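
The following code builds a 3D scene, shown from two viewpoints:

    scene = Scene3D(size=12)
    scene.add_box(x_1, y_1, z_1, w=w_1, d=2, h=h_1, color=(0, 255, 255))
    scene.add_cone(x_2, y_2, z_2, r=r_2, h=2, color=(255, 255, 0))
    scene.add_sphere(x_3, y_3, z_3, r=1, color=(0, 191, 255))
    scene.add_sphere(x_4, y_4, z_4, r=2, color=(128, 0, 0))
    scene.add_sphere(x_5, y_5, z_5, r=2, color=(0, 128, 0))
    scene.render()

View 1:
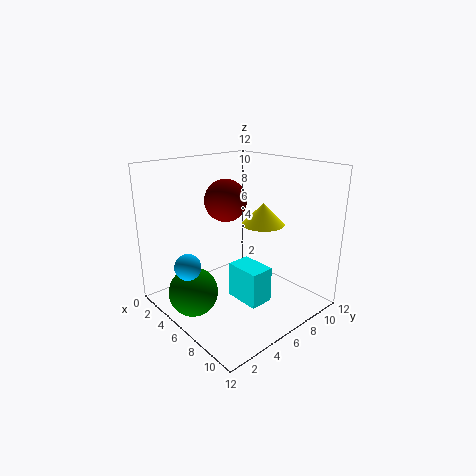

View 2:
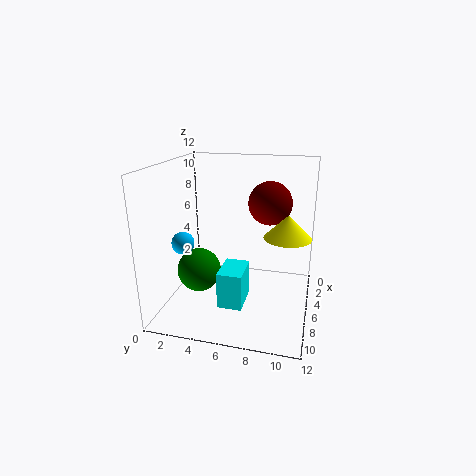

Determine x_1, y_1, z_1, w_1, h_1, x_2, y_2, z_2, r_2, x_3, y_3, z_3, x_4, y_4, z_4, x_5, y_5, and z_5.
x_1 = 6, y_1 = 5, z_1 = 1, w_1 = 3, h_1 = 3, x_2 = 5, y_2 = 10, z_2 = 6, r_2 = 2, x_3 = 6, y_3 = 1, z_3 = 5, x_4 = 2, y_4 = 8, z_4 = 8, x_5 = 5, y_5 = 2, z_5 = 2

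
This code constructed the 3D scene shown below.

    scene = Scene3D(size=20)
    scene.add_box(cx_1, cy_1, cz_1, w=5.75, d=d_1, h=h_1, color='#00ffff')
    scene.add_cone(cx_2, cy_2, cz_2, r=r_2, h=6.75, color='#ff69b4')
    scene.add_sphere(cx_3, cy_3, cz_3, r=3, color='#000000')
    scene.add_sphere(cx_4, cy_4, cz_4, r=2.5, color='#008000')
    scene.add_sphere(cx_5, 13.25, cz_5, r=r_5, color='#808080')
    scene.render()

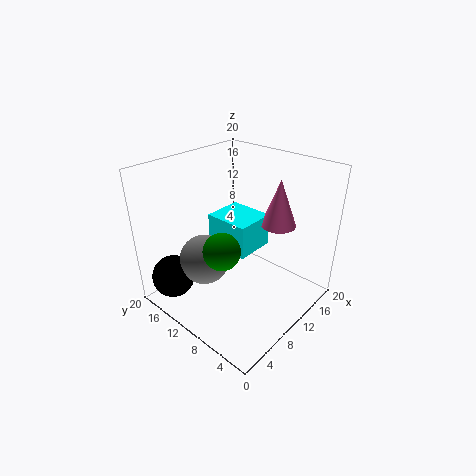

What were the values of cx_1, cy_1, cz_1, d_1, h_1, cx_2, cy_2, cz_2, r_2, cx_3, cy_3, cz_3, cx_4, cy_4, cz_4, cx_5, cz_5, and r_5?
cx_1 = 9.25
cy_1 = 8.5
cz_1 = 7.5
d_1 = 6.5
h_1 = 4.75
cx_2 = 15.25
cy_2 = 7
cz_2 = 11
r_2 = 2.5
cx_3 = 3
cy_3 = 16.25
cz_3 = 4.25
cx_4 = 6.25
cy_4 = 9.5
cz_4 = 9.75
cx_5 = 6.5
cz_5 = 6.75
r_5 = 3.5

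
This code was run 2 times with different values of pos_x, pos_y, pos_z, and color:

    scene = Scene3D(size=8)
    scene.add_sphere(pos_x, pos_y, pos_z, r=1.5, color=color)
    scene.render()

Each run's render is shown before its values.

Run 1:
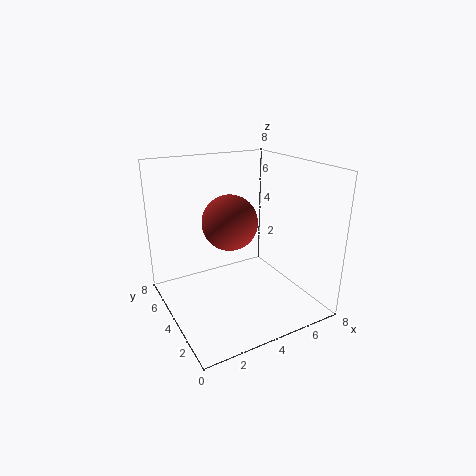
pos_x = 3.5
pos_y = 4
pos_z = 5
color = 'brown'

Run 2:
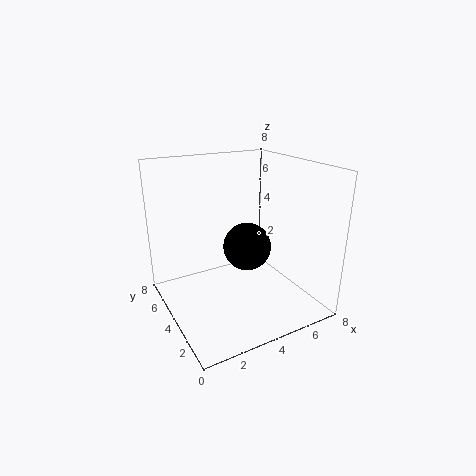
pos_x = 5.5
pos_y = 5.5
pos_z = 2.5
color = 'black'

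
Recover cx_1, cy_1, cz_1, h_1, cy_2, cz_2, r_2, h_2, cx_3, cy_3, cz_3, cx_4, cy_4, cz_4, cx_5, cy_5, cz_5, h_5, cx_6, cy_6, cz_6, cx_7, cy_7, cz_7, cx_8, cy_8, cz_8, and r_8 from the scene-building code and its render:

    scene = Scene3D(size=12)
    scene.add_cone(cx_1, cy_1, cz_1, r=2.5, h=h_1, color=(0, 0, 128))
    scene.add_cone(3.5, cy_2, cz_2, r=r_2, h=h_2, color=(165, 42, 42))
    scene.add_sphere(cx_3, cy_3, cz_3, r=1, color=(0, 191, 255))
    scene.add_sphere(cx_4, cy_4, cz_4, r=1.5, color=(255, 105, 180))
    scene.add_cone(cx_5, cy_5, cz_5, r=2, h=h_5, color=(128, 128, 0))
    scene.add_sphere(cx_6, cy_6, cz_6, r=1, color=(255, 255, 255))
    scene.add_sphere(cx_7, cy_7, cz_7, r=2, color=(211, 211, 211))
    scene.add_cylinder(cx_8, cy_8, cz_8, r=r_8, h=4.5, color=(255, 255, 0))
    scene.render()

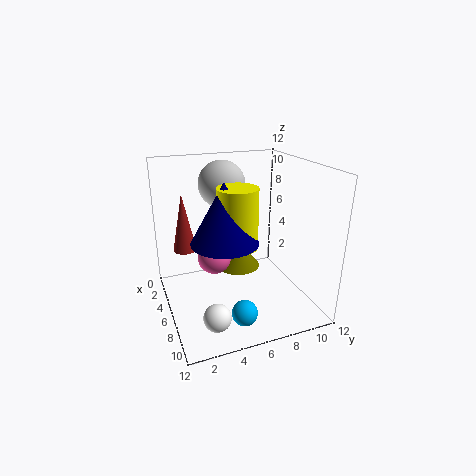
cx_1 = 8.5; cy_1 = 4; cz_1 = 7; h_1 = 4.5; cy_2 = 2; cz_2 = 4.5; r_2 = 1; h_2 = 5; cx_3 = 10; cy_3 = 5; cz_3 = 1.5; cx_4 = 4; cy_4 = 4.5; cz_4 = 3.5; cx_5 = 3.5; cy_5 = 7; cz_5 = 2; h_5 = 2.5; cx_6 = 11; cy_6 = 2.5; cz_6 = 2.5; cx_7 = 3.5; cy_7 = 5.5; cz_7 = 10; cx_8 = 8.5; cy_8 = 5; cz_8 = 6.5; r_8 = 1.5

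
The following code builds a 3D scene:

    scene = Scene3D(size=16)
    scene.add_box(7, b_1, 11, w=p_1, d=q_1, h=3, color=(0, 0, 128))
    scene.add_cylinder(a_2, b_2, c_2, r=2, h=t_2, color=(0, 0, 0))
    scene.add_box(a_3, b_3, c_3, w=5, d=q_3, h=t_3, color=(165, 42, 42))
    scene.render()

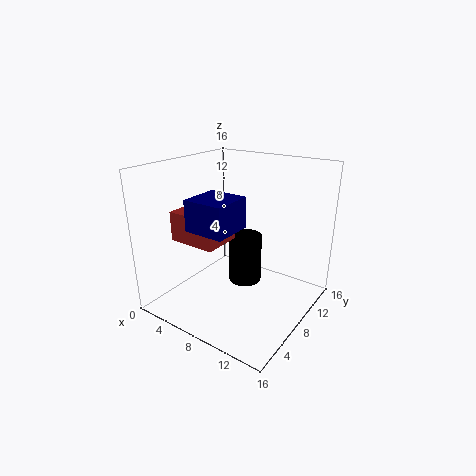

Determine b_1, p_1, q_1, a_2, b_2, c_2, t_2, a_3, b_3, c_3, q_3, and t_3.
b_1 = 1, p_1 = 4, q_1 = 4, a_2 = 7, b_2 = 11, c_2 = 1, t_2 = 6, a_3 = 4, b_3 = 2, c_3 = 9, q_3 = 4, t_3 = 3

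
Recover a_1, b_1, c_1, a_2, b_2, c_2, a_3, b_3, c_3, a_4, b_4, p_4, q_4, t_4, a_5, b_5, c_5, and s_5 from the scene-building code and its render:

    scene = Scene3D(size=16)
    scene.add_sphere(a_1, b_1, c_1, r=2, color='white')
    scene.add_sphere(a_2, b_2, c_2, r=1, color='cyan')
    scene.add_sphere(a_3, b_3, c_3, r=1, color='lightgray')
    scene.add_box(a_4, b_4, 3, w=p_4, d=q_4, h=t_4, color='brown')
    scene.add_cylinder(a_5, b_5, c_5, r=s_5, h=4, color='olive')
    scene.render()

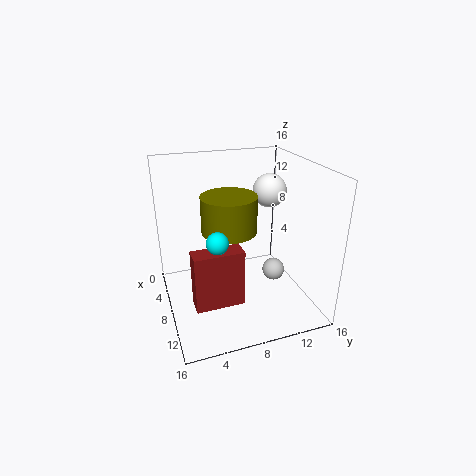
a_1 = 5, b_1 = 13, c_1 = 12, a_2 = 14, b_2 = 4, c_2 = 11, a_3 = 15, b_3 = 9, c_3 = 8, a_4 = 11, b_4 = 2, p_4 = 2, q_4 = 5, t_4 = 6, a_5 = 8, b_5 = 7, c_5 = 9, s_5 = 3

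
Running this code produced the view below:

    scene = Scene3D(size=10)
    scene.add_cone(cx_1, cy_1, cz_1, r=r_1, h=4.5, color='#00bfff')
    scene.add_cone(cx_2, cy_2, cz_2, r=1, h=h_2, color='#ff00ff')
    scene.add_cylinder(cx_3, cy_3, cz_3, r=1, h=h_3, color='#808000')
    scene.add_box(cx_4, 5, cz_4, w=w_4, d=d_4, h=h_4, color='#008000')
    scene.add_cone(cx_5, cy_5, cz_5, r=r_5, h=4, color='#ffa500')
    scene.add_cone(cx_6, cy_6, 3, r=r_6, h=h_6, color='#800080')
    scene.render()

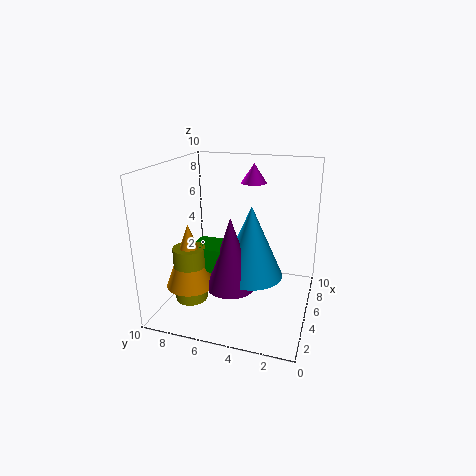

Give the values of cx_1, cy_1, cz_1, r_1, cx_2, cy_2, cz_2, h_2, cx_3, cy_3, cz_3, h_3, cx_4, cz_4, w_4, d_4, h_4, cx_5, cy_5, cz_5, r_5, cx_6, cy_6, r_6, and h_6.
cx_1 = 3
cy_1 = 3.5
cz_1 = 3.5
r_1 = 2
cx_2 = 9
cy_2 = 5
cz_2 = 8
h_2 = 1.5
cx_3 = 1.5
cy_3 = 7
cz_3 = 2
h_3 = 3.5
cx_4 = 1.5
cz_4 = 4
w_4 = 2
d_4 = 2
h_4 = 1.5
cx_5 = 1.5
cy_5 = 7
cz_5 = 3
r_5 = 1.5
cx_6 = 2
cy_6 = 4.5
r_6 = 1.5
h_6 = 4.5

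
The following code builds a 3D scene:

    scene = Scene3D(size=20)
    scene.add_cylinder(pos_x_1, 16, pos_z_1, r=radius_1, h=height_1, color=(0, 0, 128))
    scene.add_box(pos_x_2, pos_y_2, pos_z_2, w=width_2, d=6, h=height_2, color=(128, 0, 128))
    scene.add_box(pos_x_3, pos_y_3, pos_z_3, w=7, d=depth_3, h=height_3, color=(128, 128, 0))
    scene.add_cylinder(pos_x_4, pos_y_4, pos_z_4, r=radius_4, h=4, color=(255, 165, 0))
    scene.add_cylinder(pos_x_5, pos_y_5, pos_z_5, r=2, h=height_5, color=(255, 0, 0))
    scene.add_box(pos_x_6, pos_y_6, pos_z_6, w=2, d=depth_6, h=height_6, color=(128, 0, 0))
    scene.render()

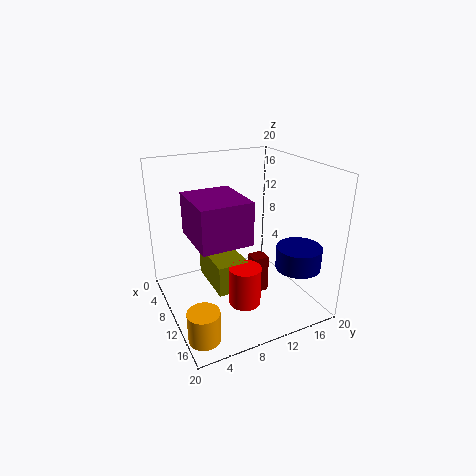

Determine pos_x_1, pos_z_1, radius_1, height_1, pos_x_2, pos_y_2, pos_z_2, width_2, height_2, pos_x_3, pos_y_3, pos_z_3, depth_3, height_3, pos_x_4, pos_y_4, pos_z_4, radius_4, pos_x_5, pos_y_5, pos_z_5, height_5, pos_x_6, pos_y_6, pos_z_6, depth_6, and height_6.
pos_x_1 = 16, pos_z_1 = 7, radius_1 = 3, height_1 = 3, pos_x_2 = 11, pos_y_2 = 2, pos_z_2 = 13, width_2 = 7, height_2 = 5, pos_x_3 = 8, pos_y_3 = 5, pos_z_3 = 5, depth_3 = 4, height_3 = 4, pos_x_4 = 17, pos_y_4 = 2, pos_z_4 = 1, radius_4 = 2, pos_x_5 = 16, pos_y_5 = 8, pos_z_5 = 4, height_5 = 5, pos_x_6 = 13, pos_y_6 = 10, pos_z_6 = 4, depth_6 = 2, height_6 = 5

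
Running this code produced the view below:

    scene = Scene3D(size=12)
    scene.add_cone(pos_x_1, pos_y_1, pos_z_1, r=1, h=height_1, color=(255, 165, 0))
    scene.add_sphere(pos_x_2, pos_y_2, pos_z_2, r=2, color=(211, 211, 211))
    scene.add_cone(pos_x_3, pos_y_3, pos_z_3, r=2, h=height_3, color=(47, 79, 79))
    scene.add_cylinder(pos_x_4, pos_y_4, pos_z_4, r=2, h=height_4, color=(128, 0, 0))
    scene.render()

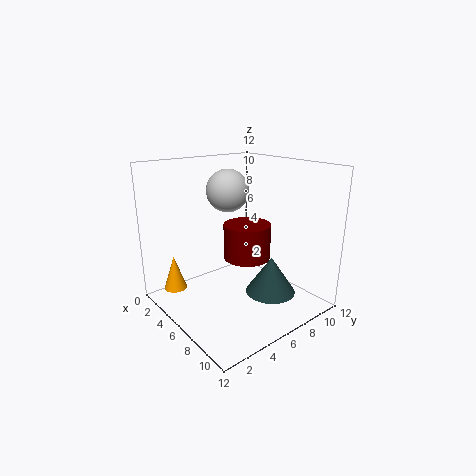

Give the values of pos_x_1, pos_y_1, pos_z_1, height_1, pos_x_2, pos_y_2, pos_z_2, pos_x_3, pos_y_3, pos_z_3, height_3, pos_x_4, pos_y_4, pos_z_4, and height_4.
pos_x_1 = 2; pos_y_1 = 2; pos_z_1 = 1; height_1 = 3; pos_x_2 = 2; pos_y_2 = 8; pos_z_2 = 9; pos_x_3 = 9; pos_y_3 = 7; pos_z_3 = 2; height_3 = 3; pos_x_4 = 6; pos_y_4 = 7; pos_z_4 = 4; height_4 = 3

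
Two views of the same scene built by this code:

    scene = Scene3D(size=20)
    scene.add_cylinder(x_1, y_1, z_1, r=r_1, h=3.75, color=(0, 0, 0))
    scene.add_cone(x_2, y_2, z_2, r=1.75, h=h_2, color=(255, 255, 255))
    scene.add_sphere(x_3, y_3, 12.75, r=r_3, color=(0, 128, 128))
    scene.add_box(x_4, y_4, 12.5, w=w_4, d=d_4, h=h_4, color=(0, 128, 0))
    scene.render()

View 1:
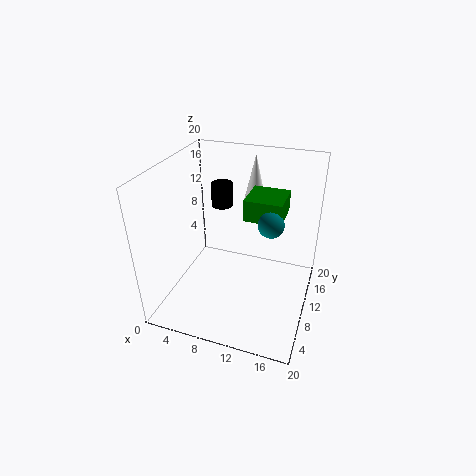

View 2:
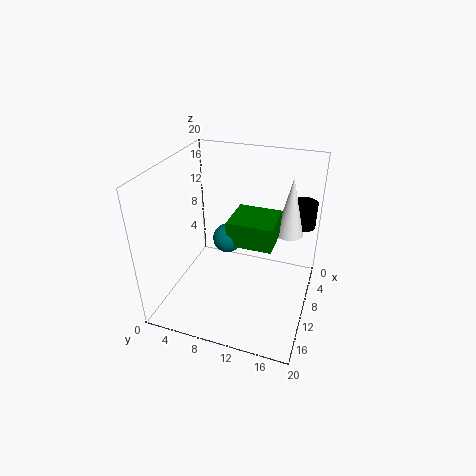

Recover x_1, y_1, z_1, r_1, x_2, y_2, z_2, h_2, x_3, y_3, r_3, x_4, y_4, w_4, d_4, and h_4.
x_1 = 4.5, y_1 = 18, z_1 = 10.5, r_1 = 1.75, x_2 = 10.25, y_2 = 17, z_2 = 12.25, h_2 = 7.5, x_3 = 14.5, y_3 = 10.25, r_3 = 1.75, x_4 = 10.5, y_4 = 10.5, w_4 = 5.25, d_4 = 5.5, h_4 = 3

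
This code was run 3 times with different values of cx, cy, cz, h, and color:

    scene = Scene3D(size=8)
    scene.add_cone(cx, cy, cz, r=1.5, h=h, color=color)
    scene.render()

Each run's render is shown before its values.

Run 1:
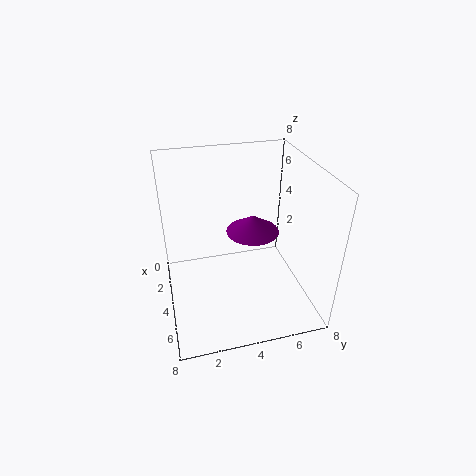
cx = 3.5; cy = 5; cz = 4; h = 1; color = 'purple'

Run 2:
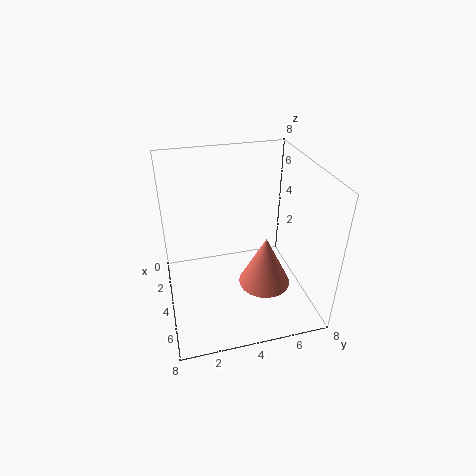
cx = 4.5; cy = 5.5; cz = 1; h = 3; color = 'salmon'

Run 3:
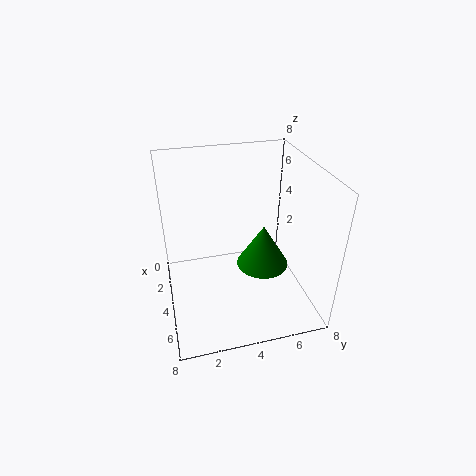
cx = 4; cy = 5.5; cz = 2; h = 2.5; color = 'green'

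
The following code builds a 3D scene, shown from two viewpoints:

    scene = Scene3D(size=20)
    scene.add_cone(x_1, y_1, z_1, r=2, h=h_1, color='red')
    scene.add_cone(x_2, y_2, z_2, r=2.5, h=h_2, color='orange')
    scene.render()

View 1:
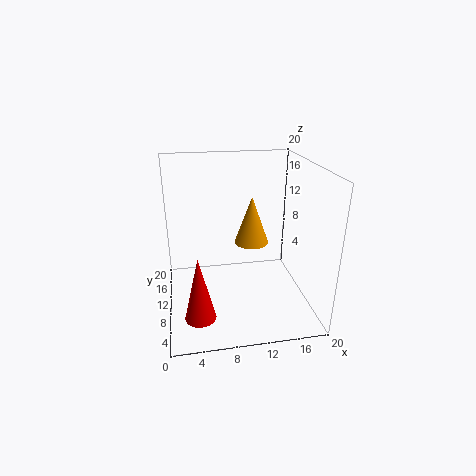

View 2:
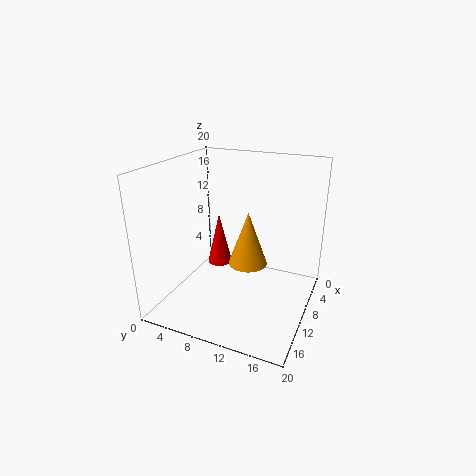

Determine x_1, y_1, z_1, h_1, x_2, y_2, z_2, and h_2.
x_1 = 4, y_1 = 4, z_1 = 2, h_1 = 8.5, x_2 = 12.5, y_2 = 12.5, z_2 = 8, h_2 = 7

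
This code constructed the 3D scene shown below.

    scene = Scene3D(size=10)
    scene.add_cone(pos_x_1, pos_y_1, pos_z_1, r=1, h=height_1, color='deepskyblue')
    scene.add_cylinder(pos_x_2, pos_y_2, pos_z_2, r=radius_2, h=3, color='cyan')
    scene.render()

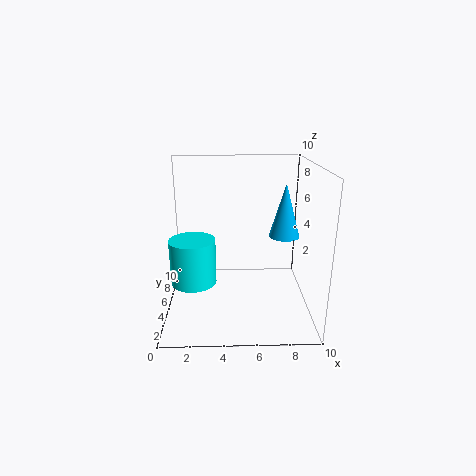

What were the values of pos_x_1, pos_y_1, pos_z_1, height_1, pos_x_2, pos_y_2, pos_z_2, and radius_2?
pos_x_1 = 8
pos_y_1 = 4
pos_z_1 = 5.5
height_1 = 3.5
pos_x_2 = 2
pos_y_2 = 3.5
pos_z_2 = 2.5
radius_2 = 1.5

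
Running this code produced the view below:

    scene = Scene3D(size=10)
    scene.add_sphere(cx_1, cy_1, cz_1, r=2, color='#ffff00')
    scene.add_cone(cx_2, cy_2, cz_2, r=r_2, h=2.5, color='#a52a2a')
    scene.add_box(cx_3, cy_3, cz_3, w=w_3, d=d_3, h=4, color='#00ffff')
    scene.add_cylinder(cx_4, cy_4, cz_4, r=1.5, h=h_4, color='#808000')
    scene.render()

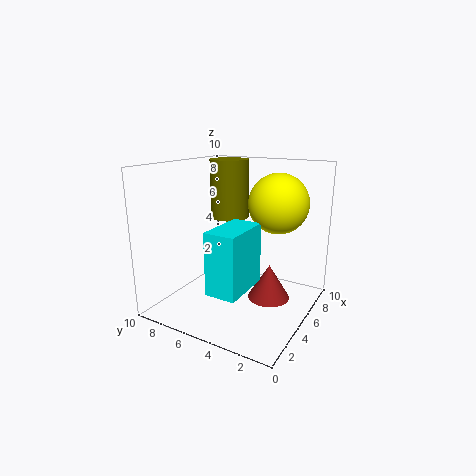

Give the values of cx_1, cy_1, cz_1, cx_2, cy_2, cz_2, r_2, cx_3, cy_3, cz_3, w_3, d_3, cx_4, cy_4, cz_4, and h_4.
cx_1 = 6; cy_1 = 2.5; cz_1 = 7.5; cx_2 = 6; cy_2 = 3; cz_2 = 0.5; r_2 = 1.5; cx_3 = 1; cy_3 = 3; cz_3 = 2.5; w_3 = 3.5; d_3 = 2; cx_4 = 8; cy_4 = 7.5; cz_4 = 5.5; h_4 = 4.5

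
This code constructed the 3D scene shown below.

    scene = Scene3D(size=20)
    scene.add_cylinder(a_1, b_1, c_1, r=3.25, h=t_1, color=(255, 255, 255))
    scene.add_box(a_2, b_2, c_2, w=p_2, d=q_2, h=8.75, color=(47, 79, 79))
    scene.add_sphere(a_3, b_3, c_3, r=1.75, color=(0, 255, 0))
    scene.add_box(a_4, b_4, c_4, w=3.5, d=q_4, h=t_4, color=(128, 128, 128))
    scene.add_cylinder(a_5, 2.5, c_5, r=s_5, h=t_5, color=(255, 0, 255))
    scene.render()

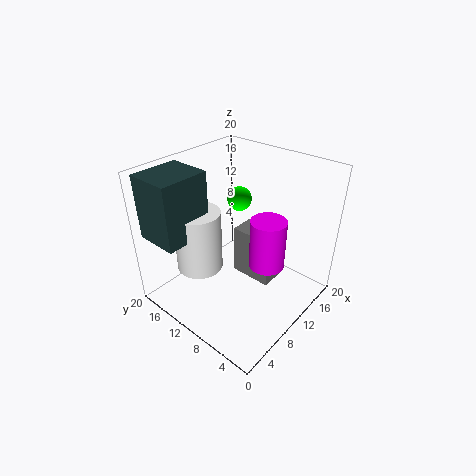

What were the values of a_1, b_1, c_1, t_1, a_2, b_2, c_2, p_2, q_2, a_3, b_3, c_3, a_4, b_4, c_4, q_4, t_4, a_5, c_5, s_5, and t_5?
a_1 = 6.5; b_1 = 14.25; c_1 = 5.25; t_1 = 8.75; a_2 = 0.75; b_2 = 13; c_2 = 11; p_2 = 6.75; q_2 = 6; a_3 = 13.25; b_3 = 12.5; c_3 = 14; a_4 = 9.75; b_4 = 4.75; c_4 = 4.5; q_4 = 5.75; t_4 = 7; a_5 = 6.25; c_5 = 11.5; s_5 = 2; t_5 = 5.75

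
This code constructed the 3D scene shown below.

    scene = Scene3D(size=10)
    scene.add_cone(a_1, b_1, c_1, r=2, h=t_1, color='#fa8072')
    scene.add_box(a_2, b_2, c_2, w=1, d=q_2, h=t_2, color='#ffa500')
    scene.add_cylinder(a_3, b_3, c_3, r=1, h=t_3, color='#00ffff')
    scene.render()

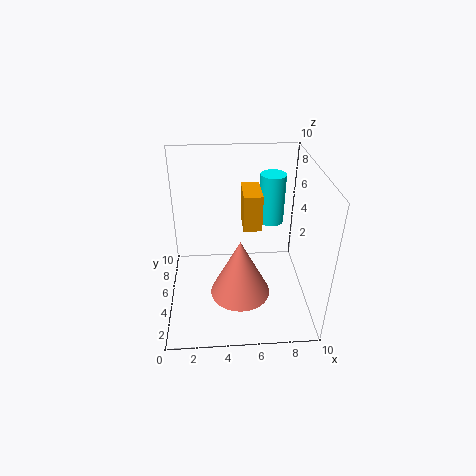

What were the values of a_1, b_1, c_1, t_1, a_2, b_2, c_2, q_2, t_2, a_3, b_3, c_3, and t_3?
a_1 = 5; b_1 = 3; c_1 = 2; t_1 = 4; a_2 = 5; b_2 = 1; c_2 = 8; q_2 = 2; t_2 = 2; a_3 = 8; b_3 = 9; c_3 = 4; t_3 = 4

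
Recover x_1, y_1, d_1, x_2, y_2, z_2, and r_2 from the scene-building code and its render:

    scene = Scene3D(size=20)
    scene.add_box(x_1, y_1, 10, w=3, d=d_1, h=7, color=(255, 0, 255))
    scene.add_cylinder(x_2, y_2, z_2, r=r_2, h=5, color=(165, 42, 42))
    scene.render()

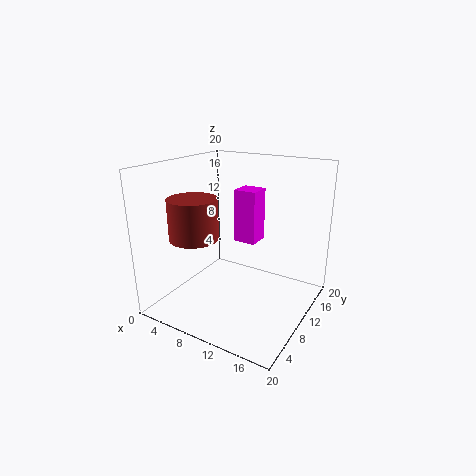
x_1 = 10
y_1 = 9
d_1 = 3
x_2 = 8
y_2 = 3
z_2 = 12
r_2 = 3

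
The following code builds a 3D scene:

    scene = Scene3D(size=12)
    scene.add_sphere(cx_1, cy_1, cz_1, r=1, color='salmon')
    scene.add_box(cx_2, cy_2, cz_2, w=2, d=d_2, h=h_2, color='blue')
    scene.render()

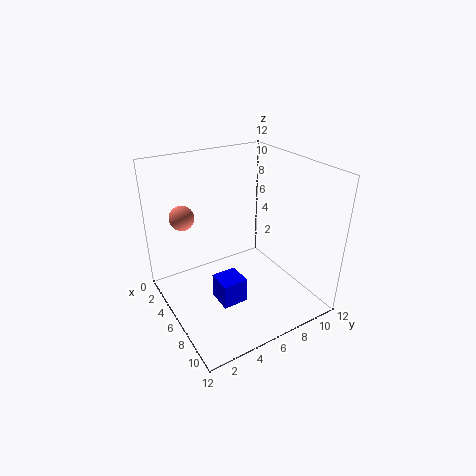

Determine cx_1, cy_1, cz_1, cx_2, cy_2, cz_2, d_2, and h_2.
cx_1 = 4; cy_1 = 2; cz_1 = 8; cx_2 = 7; cy_2 = 3; cz_2 = 2; d_2 = 2; h_2 = 2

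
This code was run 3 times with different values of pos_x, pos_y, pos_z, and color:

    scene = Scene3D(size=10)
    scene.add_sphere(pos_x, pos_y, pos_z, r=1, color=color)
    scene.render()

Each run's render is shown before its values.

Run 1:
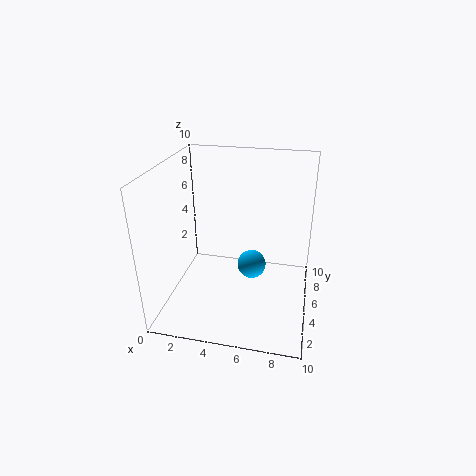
pos_x = 6
pos_y = 5
pos_z = 3
color = 'deepskyblue'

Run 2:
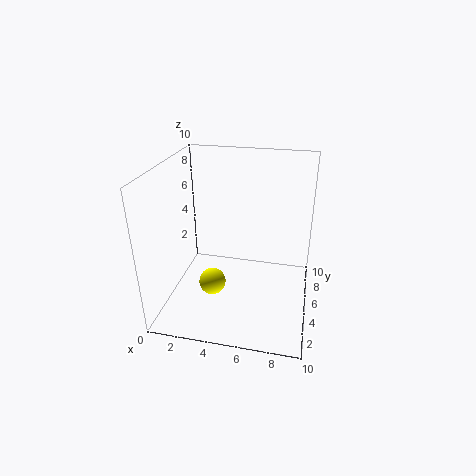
pos_x = 3
pos_y = 5
pos_z = 1
color = 'yellow'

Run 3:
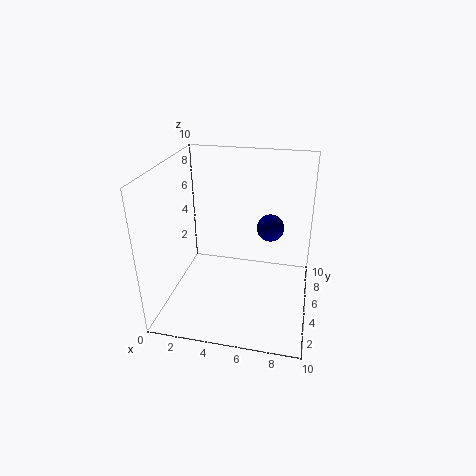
pos_x = 7
pos_y = 7
pos_z = 5
color = 'navy'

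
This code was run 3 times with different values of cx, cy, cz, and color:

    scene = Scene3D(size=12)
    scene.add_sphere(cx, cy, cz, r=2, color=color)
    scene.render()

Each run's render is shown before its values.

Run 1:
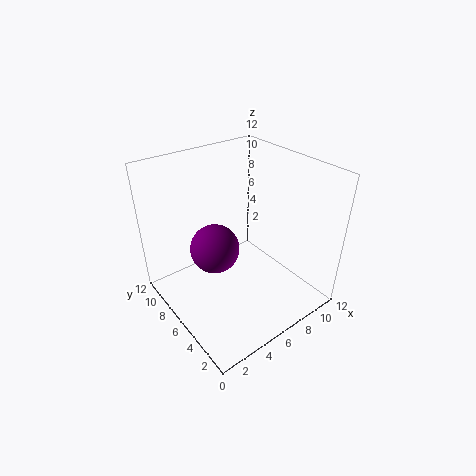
cx = 4, cy = 6.5, cz = 5.5, color = 'purple'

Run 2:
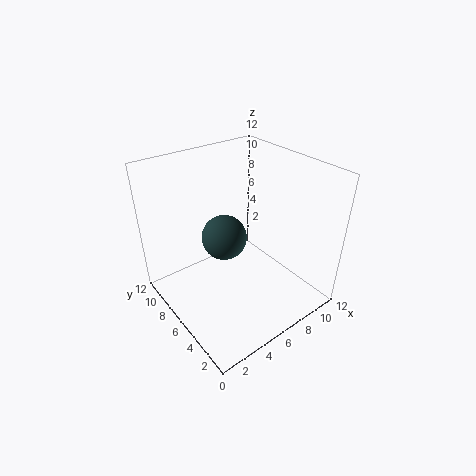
cx = 6, cy = 8, cz = 5, color = 'darkslategray'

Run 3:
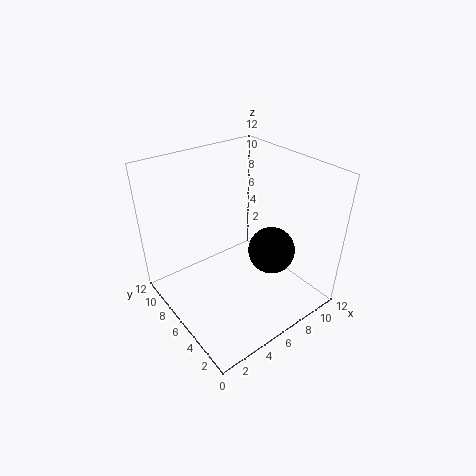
cx = 8.5, cy = 4.5, cz = 4.5, color = 'black'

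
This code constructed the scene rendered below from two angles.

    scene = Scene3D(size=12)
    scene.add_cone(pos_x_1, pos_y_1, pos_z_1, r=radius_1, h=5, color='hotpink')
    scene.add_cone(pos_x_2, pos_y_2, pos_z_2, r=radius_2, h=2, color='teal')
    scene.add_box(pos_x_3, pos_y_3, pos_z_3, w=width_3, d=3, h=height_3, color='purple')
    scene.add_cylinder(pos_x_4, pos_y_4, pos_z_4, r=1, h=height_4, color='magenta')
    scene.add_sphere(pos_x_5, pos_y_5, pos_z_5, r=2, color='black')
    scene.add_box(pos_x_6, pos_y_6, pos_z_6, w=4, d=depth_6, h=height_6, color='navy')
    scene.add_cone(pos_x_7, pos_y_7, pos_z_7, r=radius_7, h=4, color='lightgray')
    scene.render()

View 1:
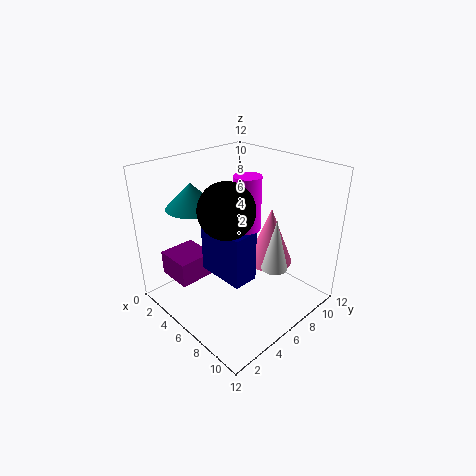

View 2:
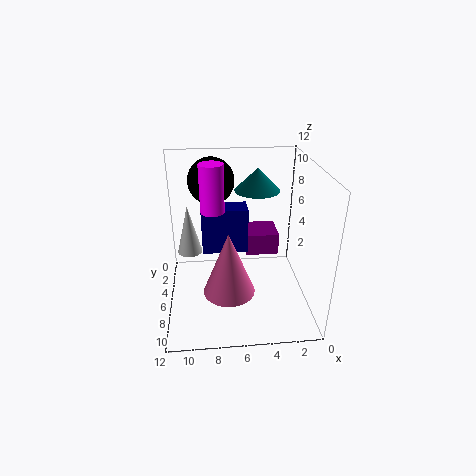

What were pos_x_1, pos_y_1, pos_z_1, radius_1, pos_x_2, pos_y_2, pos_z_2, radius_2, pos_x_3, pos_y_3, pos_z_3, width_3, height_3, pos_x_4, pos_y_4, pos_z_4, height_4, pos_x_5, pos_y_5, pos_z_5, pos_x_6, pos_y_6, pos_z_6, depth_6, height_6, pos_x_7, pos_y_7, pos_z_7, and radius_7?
pos_x_1 = 7; pos_y_1 = 9; pos_z_1 = 3; radius_1 = 2; pos_x_2 = 4; pos_y_2 = 3; pos_z_2 = 9; radius_2 = 2; pos_x_3 = 2; pos_y_3 = 1; pos_z_3 = 3; width_3 = 3; height_3 = 2; pos_x_4 = 8; pos_y_4 = 5; pos_z_4 = 8; height_4 = 4; pos_x_5 = 8; pos_y_5 = 3; pos_z_5 = 10; pos_x_6 = 5; pos_y_6 = 3; pos_z_6 = 4; depth_6 = 2; height_6 = 4; pos_x_7 = 10; pos_y_7 = 6; pos_z_7 = 5; radius_7 = 1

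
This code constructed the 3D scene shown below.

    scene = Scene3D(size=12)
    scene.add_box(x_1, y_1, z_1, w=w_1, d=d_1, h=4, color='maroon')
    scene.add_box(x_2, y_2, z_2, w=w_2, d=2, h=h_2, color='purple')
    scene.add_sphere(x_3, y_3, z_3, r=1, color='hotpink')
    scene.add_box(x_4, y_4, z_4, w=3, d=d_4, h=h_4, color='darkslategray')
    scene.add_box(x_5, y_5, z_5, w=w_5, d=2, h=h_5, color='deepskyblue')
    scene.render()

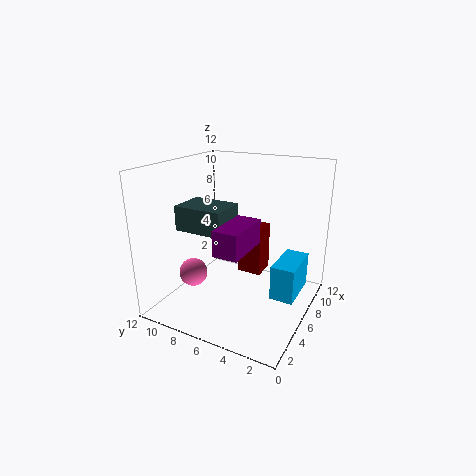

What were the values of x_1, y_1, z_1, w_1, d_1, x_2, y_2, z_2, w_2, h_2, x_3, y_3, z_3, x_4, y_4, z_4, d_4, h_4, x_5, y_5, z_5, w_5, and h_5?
x_1 = 6; y_1 = 4; z_1 = 3; w_1 = 2; d_1 = 2; x_2 = 2; y_2 = 4; z_2 = 6; w_2 = 4; h_2 = 2; x_3 = 1; y_3 = 7; z_3 = 5; x_4 = 3; y_4 = 6; z_4 = 7; d_4 = 4; h_4 = 2; x_5 = 6; y_5 = 1; z_5 = 1; w_5 = 4; h_5 = 3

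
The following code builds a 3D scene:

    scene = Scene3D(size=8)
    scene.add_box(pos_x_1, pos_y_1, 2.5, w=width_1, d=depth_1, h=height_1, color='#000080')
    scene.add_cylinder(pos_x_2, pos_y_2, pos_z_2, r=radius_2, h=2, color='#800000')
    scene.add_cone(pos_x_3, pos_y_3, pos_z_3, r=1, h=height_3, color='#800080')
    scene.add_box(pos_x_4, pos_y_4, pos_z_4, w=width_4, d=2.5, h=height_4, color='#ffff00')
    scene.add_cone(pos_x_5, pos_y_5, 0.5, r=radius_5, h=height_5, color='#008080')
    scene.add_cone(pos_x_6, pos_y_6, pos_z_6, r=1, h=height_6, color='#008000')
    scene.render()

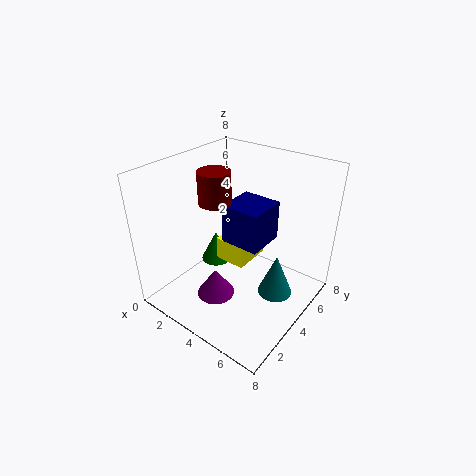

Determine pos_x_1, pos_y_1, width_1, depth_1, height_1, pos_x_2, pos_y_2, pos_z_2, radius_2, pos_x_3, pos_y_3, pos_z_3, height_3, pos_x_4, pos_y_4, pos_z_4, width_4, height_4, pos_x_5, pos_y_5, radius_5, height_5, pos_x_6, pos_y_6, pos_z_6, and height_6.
pos_x_1 = 2
pos_y_1 = 5
width_1 = 2.5
depth_1 = 2.5
height_1 = 2.5
pos_x_2 = 1.5
pos_y_2 = 5
pos_z_2 = 5
radius_2 = 1
pos_x_3 = 4
pos_y_3 = 2
pos_z_3 = 1.5
height_3 = 1.5
pos_x_4 = 1.5
pos_y_4 = 5
pos_z_4 = 1
width_4 = 2
height_4 = 1.5
pos_x_5 = 6
pos_y_5 = 5
radius_5 = 1
height_5 = 2.5
pos_x_6 = 1
pos_y_6 = 5.5
pos_z_6 = 0.5
height_6 = 2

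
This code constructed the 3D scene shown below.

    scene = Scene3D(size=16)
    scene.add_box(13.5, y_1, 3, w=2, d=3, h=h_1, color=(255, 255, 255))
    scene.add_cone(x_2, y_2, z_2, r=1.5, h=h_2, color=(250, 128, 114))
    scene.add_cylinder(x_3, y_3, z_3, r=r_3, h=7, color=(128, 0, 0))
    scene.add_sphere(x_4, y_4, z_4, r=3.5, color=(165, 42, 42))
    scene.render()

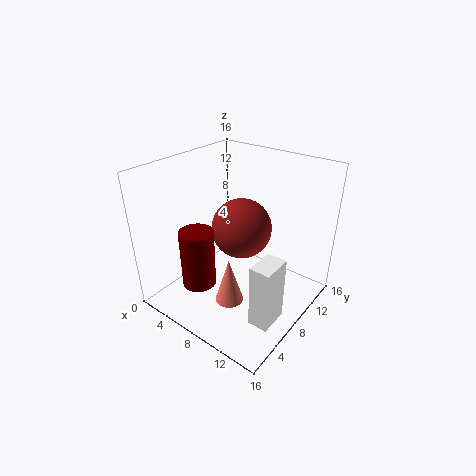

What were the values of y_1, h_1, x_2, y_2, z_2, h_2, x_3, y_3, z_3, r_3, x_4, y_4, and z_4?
y_1 = 2.5; h_1 = 6.5; x_2 = 9.5; y_2 = 4.5; z_2 = 2.5; h_2 = 5; x_3 = 4; y_3 = 5.5; z_3 = 1.5; r_3 = 2; x_4 = 7; y_4 = 10; z_4 = 8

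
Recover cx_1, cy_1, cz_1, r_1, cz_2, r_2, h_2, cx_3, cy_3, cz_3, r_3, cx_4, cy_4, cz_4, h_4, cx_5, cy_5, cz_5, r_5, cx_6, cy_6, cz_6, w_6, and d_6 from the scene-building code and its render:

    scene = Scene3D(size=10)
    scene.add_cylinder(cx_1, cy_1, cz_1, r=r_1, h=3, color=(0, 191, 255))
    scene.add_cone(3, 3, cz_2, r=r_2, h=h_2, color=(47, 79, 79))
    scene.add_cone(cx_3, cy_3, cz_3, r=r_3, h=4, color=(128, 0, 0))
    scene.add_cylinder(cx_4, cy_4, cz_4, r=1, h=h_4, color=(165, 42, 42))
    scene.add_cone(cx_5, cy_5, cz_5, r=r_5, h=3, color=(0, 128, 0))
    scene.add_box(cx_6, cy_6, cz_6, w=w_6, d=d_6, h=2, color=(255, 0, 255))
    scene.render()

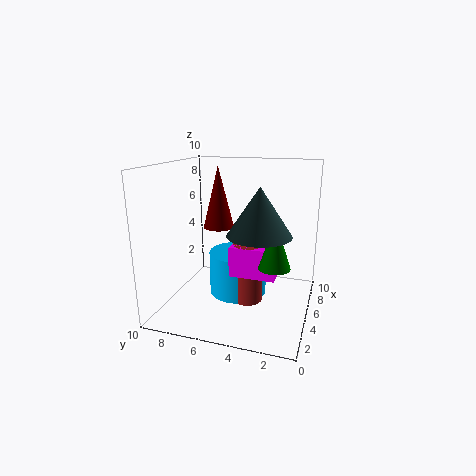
cx_1 = 5, cy_1 = 5, cz_1 = 1, r_1 = 2, cz_2 = 6, r_2 = 2, h_2 = 3, cx_3 = 4, cy_3 = 6, cz_3 = 6, r_3 = 1, cx_4 = 4, cy_4 = 4, cz_4 = 1, h_4 = 4, cx_5 = 3, cy_5 = 2, cz_5 = 4, r_5 = 1, cx_6 = 3, cy_6 = 2, cz_6 = 3, w_6 = 2, d_6 = 3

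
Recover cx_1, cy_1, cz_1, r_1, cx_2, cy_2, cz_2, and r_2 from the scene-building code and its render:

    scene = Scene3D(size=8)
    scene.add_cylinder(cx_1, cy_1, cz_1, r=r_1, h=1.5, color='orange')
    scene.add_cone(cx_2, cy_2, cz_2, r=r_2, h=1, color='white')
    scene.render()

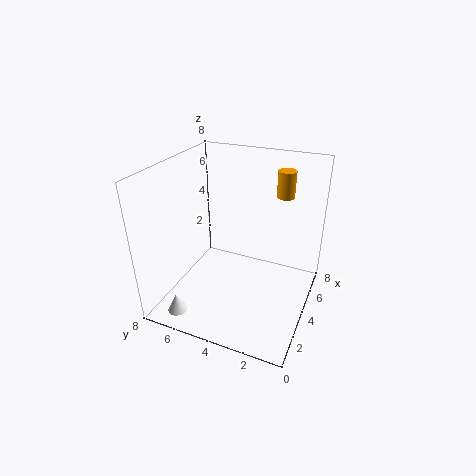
cx_1 = 6
cy_1 = 2
cz_1 = 6
r_1 = 0.5
cx_2 = 0.5
cy_2 = 6
cz_2 = 1
r_2 = 0.5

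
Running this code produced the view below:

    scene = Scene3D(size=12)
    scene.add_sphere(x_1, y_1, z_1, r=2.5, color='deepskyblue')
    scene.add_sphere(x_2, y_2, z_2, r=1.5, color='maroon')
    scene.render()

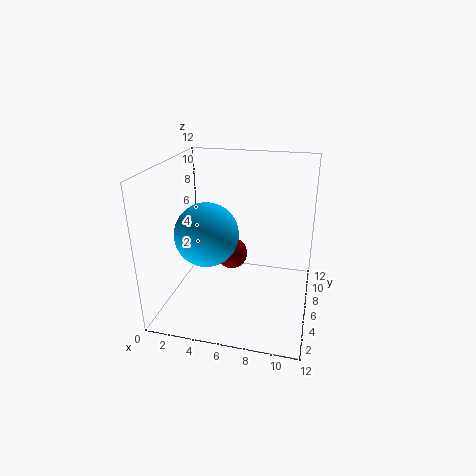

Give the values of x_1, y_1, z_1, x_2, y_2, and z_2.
x_1 = 4
y_1 = 4
z_1 = 7
x_2 = 4.5
y_2 = 9.5
z_2 = 2.5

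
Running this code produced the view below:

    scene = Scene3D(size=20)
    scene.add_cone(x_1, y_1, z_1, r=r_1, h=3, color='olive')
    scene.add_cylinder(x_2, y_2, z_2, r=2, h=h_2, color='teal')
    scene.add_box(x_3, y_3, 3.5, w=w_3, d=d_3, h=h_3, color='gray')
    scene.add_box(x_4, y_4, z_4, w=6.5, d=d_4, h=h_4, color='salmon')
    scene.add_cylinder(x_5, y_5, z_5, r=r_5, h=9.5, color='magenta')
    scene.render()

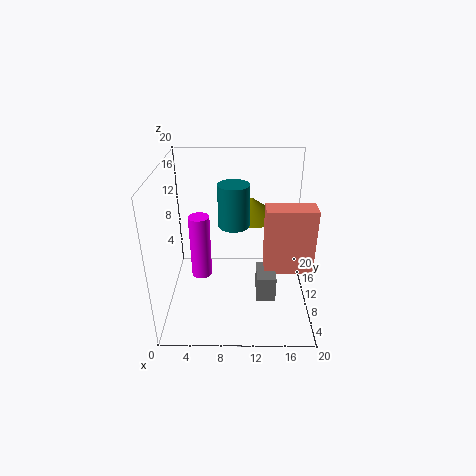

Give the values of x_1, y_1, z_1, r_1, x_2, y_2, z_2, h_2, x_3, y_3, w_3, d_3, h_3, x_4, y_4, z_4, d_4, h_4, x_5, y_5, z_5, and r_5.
x_1 = 12; y_1 = 15; z_1 = 11; r_1 = 4; x_2 = 9.5; y_2 = 8; z_2 = 13; h_2 = 5.5; x_3 = 12.5; y_3 = 4.5; w_3 = 2.5; d_3 = 4; h_3 = 3.5; x_4 = 13.5; y_4 = 6.5; z_4 = 6.5; d_4 = 3; h_4 = 9; x_5 = 4.5; y_5 = 11.5; z_5 = 3; r_5 = 1.5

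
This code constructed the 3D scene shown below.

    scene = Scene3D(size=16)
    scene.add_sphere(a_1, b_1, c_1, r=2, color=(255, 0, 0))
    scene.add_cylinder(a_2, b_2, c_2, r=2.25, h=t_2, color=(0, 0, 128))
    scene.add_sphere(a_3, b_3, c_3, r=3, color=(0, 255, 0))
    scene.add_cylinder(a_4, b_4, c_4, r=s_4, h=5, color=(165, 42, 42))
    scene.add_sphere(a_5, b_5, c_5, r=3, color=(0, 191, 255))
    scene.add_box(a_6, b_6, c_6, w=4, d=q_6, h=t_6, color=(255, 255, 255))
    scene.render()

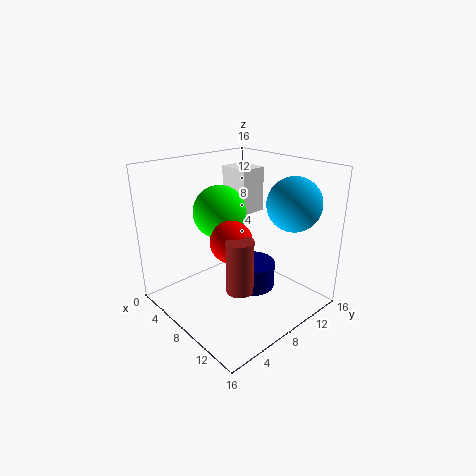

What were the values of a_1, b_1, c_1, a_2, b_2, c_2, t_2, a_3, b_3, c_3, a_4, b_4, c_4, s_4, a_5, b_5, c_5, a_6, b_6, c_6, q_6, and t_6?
a_1 = 11.5, b_1 = 4, c_1 = 10, a_2 = 12.25, b_2 = 6, c_2 = 5, t_2 = 2.5, a_3 = 5.5, b_3 = 7.5, c_3 = 10.5, a_4 = 13.5, b_4 = 3.25, c_4 = 6, s_4 = 1.25, a_5 = 11.75, b_5 = 12.75, c_5 = 11.75, a_6 = 1.25, b_6 = 11.5, c_6 = 9, q_6 = 3.25, t_6 = 5.5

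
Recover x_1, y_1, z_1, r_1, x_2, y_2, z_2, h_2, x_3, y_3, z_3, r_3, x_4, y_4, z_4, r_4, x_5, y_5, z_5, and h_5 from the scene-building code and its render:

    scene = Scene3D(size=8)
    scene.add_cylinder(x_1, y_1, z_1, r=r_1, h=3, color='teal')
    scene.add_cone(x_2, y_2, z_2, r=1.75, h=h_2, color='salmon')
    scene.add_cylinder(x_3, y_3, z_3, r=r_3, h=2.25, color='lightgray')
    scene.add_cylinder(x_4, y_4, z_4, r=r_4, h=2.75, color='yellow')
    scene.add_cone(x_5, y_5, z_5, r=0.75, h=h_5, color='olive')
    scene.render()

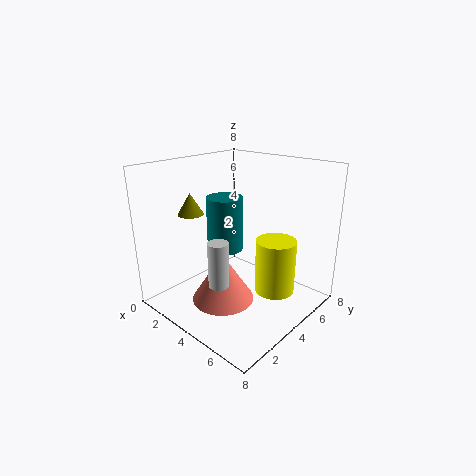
x_1 = 3.25, y_1 = 3.75, z_1 = 3.25, r_1 = 1, x_2 = 3.75, y_2 = 3, z_2 = 0.5, h_2 = 2.75, x_3 = 5.25, y_3 = 1.25, z_3 = 2.75, r_3 = 0.5, x_4 = 6.75, y_4 = 3.75, z_4 = 2, r_4 = 1, x_5 = 1.25, y_5 = 3, z_5 = 5, h_5 = 1.25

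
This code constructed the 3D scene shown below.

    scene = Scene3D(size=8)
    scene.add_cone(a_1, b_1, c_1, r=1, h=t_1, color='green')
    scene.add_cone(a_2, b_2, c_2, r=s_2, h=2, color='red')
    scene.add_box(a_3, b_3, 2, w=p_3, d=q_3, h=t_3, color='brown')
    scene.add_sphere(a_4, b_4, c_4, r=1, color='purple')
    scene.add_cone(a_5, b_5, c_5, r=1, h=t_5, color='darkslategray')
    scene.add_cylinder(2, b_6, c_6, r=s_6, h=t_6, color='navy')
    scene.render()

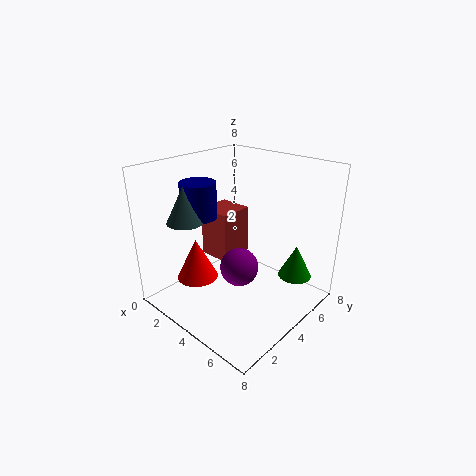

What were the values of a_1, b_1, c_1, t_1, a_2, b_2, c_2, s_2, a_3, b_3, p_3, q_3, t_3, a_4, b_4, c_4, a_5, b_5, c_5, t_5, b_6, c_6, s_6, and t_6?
a_1 = 6
b_1 = 7
c_1 = 1
t_1 = 2
a_2 = 4
b_2 = 1
c_2 = 3
s_2 = 1
a_3 = 1
b_3 = 4
p_3 = 2
q_3 = 2
t_3 = 3
a_4 = 5
b_4 = 3
c_4 = 3
a_5 = 2
b_5 = 2
c_5 = 5
t_5 = 2
b_6 = 3
c_6 = 5
s_6 = 1
t_6 = 2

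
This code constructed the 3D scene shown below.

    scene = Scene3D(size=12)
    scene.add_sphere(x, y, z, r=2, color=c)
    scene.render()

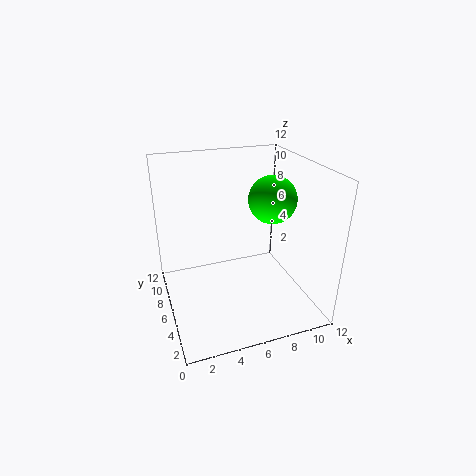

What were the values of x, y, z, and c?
x = 9, y = 6, z = 9, c = 'lime'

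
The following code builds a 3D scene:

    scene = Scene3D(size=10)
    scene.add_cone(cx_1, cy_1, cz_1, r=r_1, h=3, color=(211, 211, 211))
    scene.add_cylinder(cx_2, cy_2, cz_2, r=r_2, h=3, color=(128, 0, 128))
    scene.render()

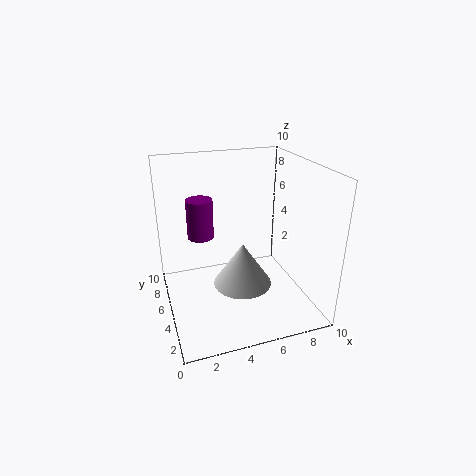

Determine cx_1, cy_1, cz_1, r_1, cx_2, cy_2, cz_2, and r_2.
cx_1 = 5
cy_1 = 4
cz_1 = 2
r_1 = 2
cx_2 = 3
cy_2 = 8
cz_2 = 4
r_2 = 1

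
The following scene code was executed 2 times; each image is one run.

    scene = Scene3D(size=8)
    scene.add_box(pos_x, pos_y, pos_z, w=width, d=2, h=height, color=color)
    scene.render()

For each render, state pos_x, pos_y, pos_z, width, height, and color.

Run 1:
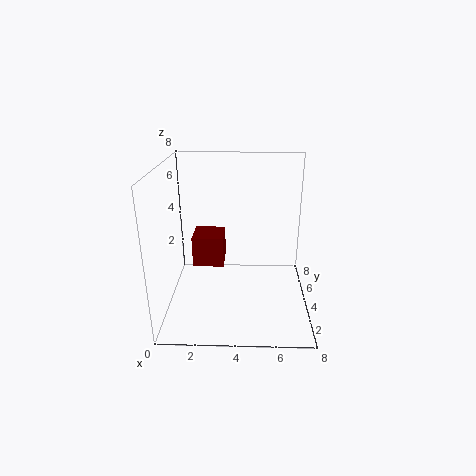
pos_x = 1, pos_y = 6, pos_z = 1, width = 2, height = 2, color = 'maroon'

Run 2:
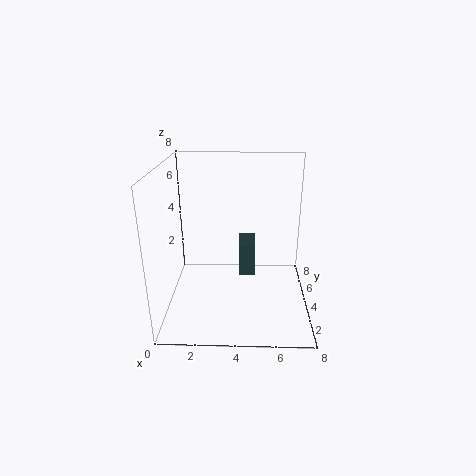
pos_x = 4, pos_y = 5, pos_z = 1, width = 1, height = 2, color = 'darkslategray'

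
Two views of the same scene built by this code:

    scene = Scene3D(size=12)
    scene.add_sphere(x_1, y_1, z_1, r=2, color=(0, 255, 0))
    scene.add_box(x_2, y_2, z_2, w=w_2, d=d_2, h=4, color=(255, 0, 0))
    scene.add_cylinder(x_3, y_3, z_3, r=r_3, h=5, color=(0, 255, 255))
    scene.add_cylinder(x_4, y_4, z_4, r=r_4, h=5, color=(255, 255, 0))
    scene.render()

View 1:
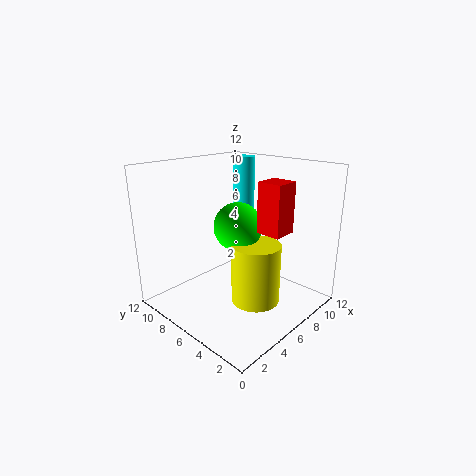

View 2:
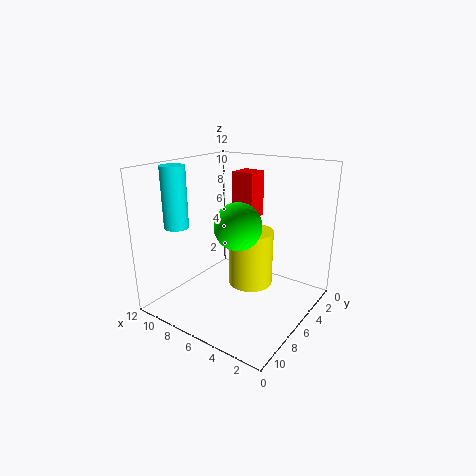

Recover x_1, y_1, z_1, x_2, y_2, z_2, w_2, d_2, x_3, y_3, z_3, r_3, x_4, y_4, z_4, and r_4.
x_1 = 6; y_1 = 6; z_1 = 7; x_2 = 6; y_2 = 2; z_2 = 7; w_2 = 2; d_2 = 2; x_3 = 10; y_3 = 9; z_3 = 7; r_3 = 1; x_4 = 6; y_4 = 4; z_4 = 1; r_4 = 2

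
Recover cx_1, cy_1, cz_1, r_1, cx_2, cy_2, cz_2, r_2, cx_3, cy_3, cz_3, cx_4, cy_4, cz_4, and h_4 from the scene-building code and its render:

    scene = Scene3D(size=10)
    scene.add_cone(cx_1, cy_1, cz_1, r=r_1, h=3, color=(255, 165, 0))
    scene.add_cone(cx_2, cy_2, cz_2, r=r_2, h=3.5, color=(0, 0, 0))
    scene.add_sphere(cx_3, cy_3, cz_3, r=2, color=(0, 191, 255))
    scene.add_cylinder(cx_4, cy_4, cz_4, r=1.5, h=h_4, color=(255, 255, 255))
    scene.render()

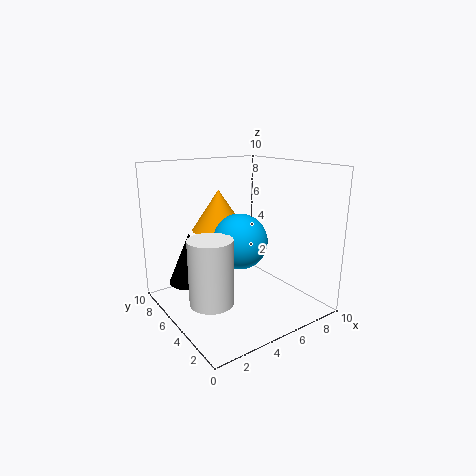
cx_1 = 5, cy_1 = 7.5, cz_1 = 5, r_1 = 2, cx_2 = 2, cy_2 = 6.5, cz_2 = 2, r_2 = 1.5, cx_3 = 5.5, cy_3 = 5.5, cz_3 = 4.5, cx_4 = 2.5, cy_4 = 4.5, cz_4 = 1, h_4 = 4.5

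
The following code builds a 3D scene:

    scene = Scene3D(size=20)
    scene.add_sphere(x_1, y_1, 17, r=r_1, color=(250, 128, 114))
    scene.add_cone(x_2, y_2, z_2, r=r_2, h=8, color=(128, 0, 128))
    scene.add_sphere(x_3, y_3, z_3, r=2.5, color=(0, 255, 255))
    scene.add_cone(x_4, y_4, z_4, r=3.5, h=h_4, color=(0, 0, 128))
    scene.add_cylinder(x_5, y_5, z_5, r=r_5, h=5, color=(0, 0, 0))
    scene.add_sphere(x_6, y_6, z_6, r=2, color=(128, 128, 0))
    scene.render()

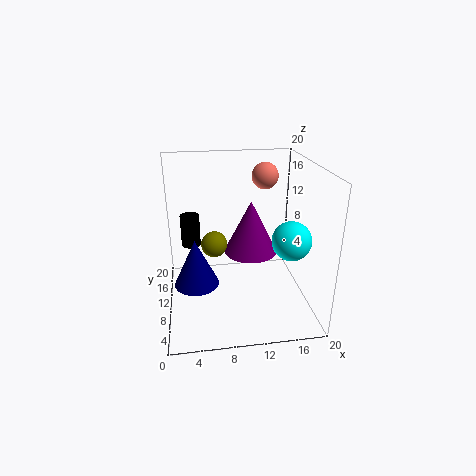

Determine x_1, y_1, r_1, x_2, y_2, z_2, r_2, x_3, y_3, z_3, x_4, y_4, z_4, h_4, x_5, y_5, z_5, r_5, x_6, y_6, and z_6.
x_1 = 15; y_1 = 16; r_1 = 2; x_2 = 12.5; y_2 = 13.5; z_2 = 6; r_2 = 4; x_3 = 16; y_3 = 5; z_3 = 11.5; x_4 = 4; y_4 = 14; z_4 = 0.5; h_4 = 7.5; x_5 = 3.5; y_5 = 17; z_5 = 6; r_5 = 1.5; x_6 = 7; y_6 = 14.5; z_6 = 7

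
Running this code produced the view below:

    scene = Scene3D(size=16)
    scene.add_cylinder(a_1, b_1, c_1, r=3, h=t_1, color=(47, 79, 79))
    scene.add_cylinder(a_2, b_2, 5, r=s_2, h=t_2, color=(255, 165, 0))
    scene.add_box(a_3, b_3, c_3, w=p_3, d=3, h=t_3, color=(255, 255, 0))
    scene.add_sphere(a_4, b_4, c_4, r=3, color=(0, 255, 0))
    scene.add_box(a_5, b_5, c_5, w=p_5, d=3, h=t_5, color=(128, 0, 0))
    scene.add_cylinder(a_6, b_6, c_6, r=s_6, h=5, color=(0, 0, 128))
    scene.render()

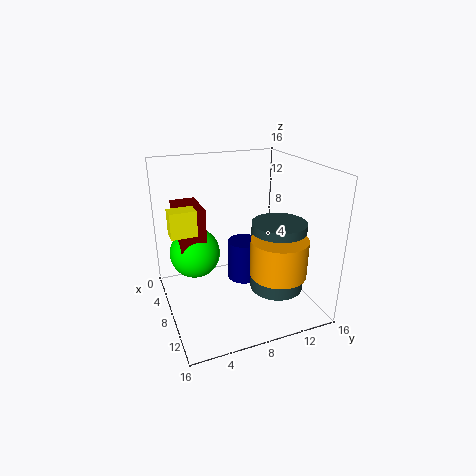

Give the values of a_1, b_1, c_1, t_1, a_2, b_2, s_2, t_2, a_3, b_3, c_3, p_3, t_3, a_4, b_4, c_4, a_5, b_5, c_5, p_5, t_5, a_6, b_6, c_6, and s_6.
a_1 = 10, b_1 = 12, c_1 = 2, t_1 = 8, a_2 = 12, b_2 = 11, s_2 = 3, t_2 = 4, a_3 = 4, b_3 = 1, c_3 = 8, p_3 = 2, t_3 = 3, a_4 = 4, b_4 = 4, c_4 = 5, a_5 = 1, b_5 = 2, c_5 = 6, p_5 = 5, t_5 = 5, a_6 = 5, b_6 = 10, c_6 = 1, s_6 = 2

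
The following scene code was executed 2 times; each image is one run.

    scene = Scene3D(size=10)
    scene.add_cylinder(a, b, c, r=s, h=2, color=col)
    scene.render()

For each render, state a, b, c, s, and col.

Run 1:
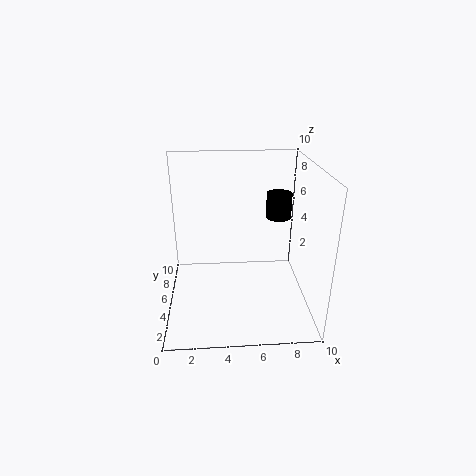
a = 8.5, b = 8.5, c = 5, s = 1, col = 'black'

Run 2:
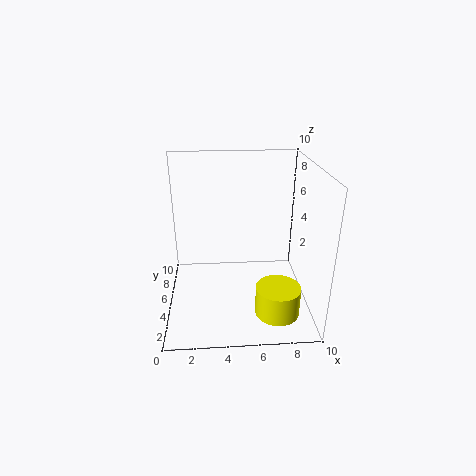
a = 7.5, b = 2.5, c = 0.5, s = 1.5, col = 'yellow'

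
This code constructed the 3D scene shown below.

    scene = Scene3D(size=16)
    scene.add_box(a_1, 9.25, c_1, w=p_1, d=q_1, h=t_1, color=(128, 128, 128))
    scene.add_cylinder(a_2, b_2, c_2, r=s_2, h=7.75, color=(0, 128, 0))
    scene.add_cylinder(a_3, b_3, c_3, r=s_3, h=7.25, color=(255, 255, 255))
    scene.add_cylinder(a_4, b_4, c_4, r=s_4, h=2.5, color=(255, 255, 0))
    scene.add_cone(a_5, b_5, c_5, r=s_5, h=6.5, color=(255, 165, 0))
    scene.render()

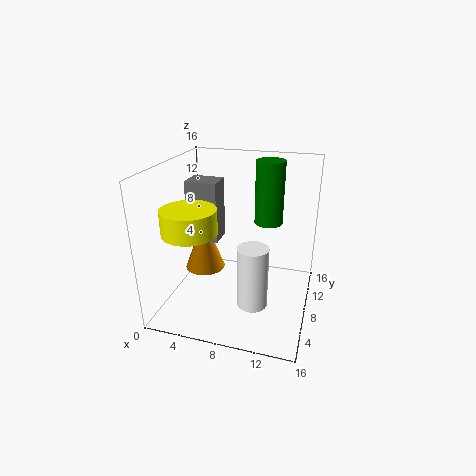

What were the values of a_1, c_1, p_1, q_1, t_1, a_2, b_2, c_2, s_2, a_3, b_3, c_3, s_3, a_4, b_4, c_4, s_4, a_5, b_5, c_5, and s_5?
a_1 = 1.25; c_1 = 6.25; p_1 = 3.75; q_1 = 3; t_1 = 7.25; a_2 = 10.25; b_2 = 13.75; c_2 = 7.75; s_2 = 1.75; a_3 = 10; b_3 = 7; c_3 = 0.25; s_3 = 1.75; a_4 = 4.5; b_4 = 3.25; c_4 = 10.25; s_4 = 2.75; a_5 = 2.75; b_5 = 10.75; c_5 = 2; s_5 = 2.5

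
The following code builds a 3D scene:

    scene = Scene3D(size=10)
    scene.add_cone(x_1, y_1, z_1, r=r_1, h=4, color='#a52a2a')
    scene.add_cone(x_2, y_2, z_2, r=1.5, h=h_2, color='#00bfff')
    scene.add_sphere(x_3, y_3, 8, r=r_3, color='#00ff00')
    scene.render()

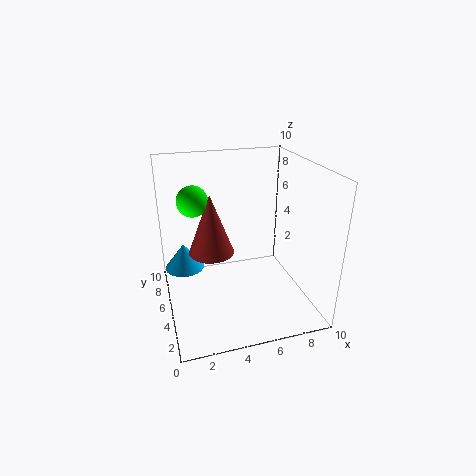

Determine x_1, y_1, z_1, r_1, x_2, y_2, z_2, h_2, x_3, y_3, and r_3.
x_1 = 3; y_1 = 4.5; z_1 = 4.5; r_1 = 1.5; x_2 = 1.5; y_2 = 8; z_2 = 1.5; h_2 = 2; x_3 = 2; y_3 = 5; r_3 = 1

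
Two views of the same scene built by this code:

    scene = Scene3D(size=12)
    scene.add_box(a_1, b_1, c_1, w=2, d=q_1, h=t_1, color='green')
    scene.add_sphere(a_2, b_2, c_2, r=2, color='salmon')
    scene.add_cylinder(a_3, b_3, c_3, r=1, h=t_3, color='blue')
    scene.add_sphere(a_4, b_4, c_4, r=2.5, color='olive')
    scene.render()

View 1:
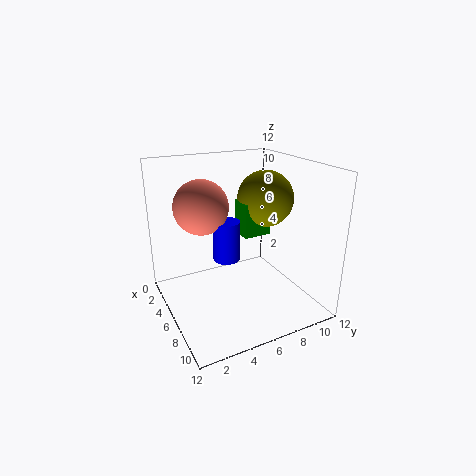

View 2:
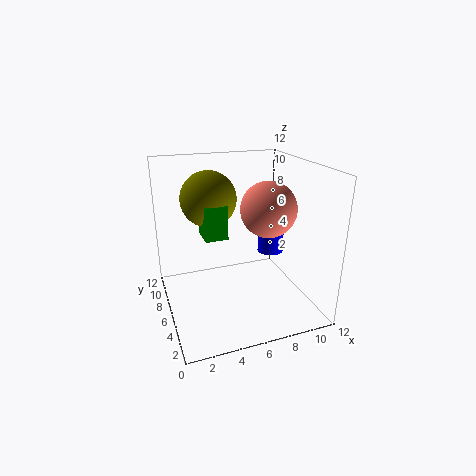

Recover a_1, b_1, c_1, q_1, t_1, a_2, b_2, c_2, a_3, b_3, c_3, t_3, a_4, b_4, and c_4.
a_1 = 3.5
b_1 = 7
c_1 = 5.5
q_1 = 2.5
t_1 = 3
a_2 = 7
b_2 = 2.5
c_2 = 9.5
a_3 = 8
b_3 = 4
c_3 = 5.5
t_3 = 3
a_4 = 4.5
b_4 = 9.5
c_4 = 8.5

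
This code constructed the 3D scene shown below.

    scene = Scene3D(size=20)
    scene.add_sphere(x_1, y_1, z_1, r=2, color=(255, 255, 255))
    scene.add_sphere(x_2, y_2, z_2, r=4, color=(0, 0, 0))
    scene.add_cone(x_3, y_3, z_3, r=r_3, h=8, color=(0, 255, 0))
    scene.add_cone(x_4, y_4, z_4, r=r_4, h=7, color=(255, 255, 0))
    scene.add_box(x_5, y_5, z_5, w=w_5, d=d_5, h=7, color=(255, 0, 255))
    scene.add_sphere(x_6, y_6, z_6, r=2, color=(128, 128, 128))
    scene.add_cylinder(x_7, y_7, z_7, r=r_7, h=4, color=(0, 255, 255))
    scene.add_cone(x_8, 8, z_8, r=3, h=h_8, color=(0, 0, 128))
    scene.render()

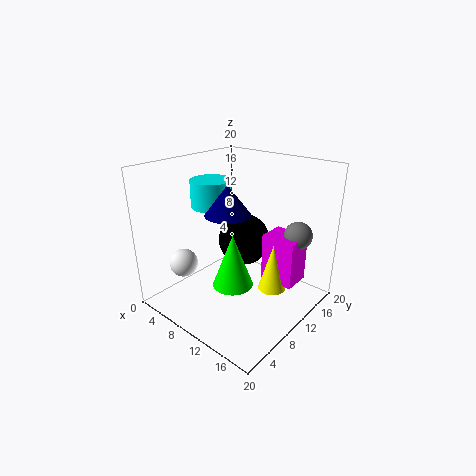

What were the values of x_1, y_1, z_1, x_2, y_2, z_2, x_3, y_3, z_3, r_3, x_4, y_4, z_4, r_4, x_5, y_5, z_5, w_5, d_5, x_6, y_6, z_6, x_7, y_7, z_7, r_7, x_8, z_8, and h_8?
x_1 = 4, y_1 = 5, z_1 = 6, x_2 = 7, y_2 = 15, z_2 = 7, x_3 = 9, y_3 = 10, z_3 = 2, r_3 = 3, x_4 = 14, y_4 = 13, z_4 = 2, r_4 = 2, x_5 = 12, y_5 = 13, z_5 = 3, w_5 = 5, d_5 = 4, x_6 = 16, y_6 = 16, z_6 = 10, x_7 = 4, y_7 = 11, z_7 = 13, r_7 = 3, x_8 = 10, z_8 = 14, h_8 = 4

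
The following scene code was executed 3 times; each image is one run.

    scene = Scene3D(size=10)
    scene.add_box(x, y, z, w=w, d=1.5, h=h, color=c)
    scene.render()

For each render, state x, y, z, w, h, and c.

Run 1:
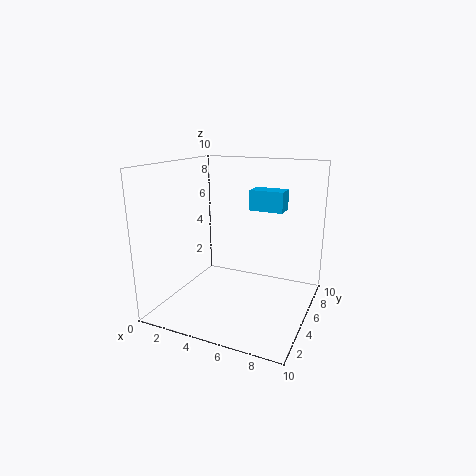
x = 5
y = 7
z = 6.5
w = 2.5
h = 1.5
c = 'deepskyblue'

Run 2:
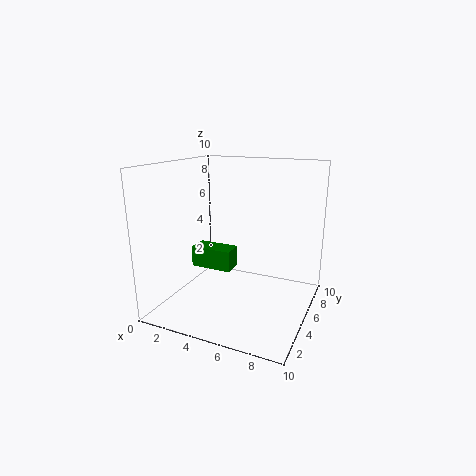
x = 1.5
y = 4.5
z = 2.5
w = 3
h = 1.5
c = 'green'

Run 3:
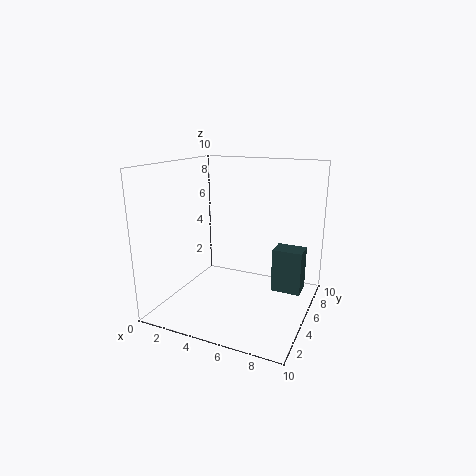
x = 7.5
y = 5
z = 1.5
w = 2
h = 3
c = 'darkslategray'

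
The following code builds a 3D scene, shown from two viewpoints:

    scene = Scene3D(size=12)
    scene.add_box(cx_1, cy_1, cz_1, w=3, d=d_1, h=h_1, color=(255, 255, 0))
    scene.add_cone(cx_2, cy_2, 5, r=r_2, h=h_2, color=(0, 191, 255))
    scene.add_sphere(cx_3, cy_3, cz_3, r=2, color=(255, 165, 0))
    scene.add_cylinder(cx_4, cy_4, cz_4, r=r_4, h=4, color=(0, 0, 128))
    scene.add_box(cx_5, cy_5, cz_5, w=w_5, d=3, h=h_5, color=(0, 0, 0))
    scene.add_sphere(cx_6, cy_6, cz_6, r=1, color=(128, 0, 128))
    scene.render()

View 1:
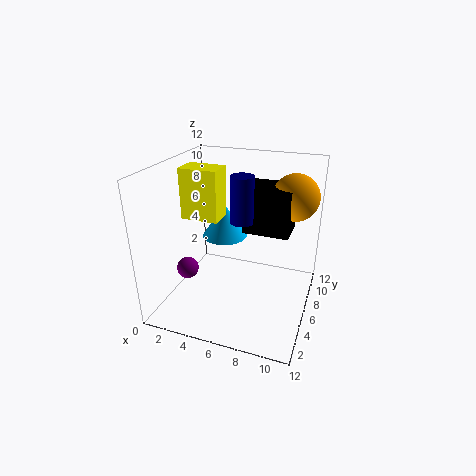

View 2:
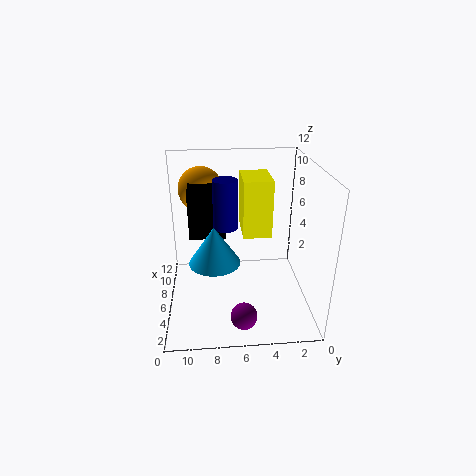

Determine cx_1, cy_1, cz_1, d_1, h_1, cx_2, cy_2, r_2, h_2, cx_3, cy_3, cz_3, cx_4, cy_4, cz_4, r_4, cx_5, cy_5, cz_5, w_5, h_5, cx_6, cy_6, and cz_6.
cx_1 = 2, cy_1 = 4, cz_1 = 8, d_1 = 2, h_1 = 4, cx_2 = 4, cy_2 = 8, r_2 = 2, h_2 = 3, cx_3 = 10, cy_3 = 9, cz_3 = 9, cx_4 = 6, cy_4 = 7, cz_4 = 7, r_4 = 1, cx_5 = 6, cy_5 = 7, cz_5 = 6, w_5 = 4, h_5 = 4, cx_6 = 1, cy_6 = 6, cz_6 = 2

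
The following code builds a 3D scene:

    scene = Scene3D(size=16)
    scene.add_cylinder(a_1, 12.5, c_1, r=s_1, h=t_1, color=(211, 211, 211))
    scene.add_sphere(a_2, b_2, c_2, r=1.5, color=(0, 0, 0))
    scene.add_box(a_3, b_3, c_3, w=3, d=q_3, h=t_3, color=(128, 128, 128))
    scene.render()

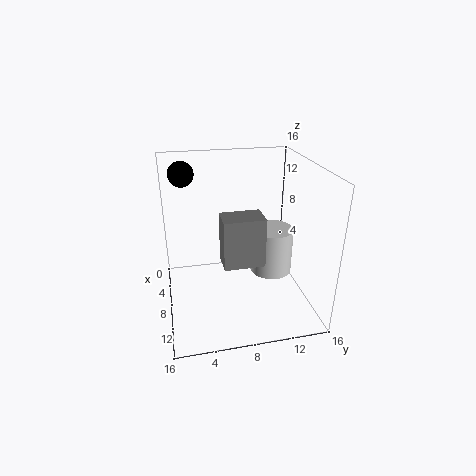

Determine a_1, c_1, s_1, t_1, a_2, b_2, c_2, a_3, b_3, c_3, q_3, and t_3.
a_1 = 6.5; c_1 = 2.5; s_1 = 2.5; t_1 = 5.5; a_2 = 2.5; b_2 = 2.5; c_2 = 14; a_3 = 7.5; b_3 = 6; c_3 = 5.5; q_3 = 4.5; t_3 = 5.5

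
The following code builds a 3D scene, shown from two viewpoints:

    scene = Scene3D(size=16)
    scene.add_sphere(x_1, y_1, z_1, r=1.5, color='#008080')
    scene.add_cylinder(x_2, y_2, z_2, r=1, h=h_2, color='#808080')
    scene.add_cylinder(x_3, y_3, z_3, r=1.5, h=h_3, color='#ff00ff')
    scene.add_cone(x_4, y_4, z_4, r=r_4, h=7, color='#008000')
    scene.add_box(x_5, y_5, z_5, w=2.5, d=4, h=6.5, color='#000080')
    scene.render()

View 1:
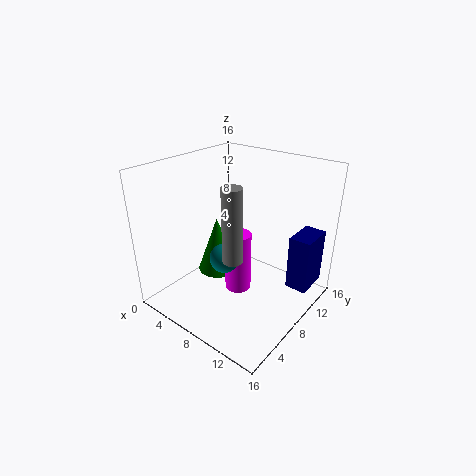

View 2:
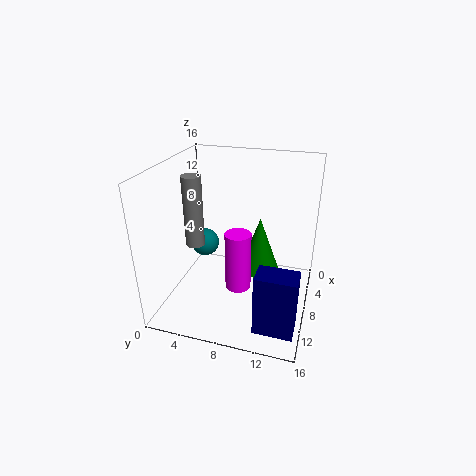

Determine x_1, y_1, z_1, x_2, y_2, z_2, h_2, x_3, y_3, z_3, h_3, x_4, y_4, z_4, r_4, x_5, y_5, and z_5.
x_1 = 9, y_1 = 4.5, z_1 = 7.5, x_2 = 10.5, y_2 = 4, z_2 = 8, h_2 = 7.5, x_3 = 8, y_3 = 8, z_3 = 1.5, h_3 = 7, x_4 = 3.5, y_4 = 9.5, z_4 = 1.5, r_4 = 2.5, x_5 = 12.5, y_5 = 11.5, z_5 = 1.5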